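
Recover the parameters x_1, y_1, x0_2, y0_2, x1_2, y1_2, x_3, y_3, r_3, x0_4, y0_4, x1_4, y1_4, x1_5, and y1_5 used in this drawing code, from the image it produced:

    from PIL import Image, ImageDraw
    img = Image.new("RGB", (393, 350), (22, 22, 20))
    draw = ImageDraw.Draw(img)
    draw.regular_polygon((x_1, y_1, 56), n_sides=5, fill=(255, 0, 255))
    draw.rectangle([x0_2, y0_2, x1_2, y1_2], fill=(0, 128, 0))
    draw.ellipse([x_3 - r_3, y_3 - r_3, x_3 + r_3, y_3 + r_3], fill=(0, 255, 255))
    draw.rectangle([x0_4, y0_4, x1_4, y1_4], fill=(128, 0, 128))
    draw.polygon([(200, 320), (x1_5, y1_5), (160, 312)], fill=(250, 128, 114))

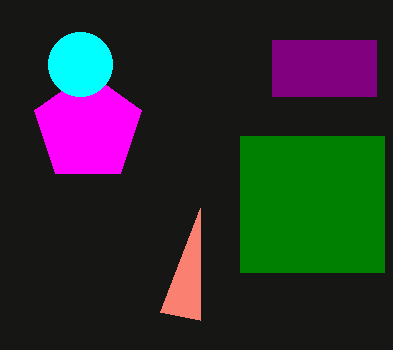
x_1 = 88
y_1 = 128
x0_2 = 240
y0_2 = 136
x1_2 = 384
y1_2 = 272
x_3 = 80
y_3 = 64
r_3 = 32
x0_4 = 272
y0_4 = 40
x1_4 = 376
y1_4 = 96
x1_5 = 200
y1_5 = 208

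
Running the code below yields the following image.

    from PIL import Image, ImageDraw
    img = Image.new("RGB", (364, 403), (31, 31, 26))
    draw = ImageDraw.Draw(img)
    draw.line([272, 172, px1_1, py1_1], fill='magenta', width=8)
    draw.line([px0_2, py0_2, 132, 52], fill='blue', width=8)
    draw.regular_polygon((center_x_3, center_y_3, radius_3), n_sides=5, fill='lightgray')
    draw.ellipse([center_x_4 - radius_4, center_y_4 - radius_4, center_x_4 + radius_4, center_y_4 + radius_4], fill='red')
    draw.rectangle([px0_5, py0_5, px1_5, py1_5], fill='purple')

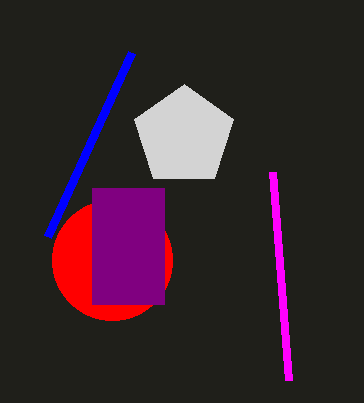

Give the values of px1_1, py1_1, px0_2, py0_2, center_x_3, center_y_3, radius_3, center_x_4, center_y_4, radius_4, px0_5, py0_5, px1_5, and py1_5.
px1_1 = 288, py1_1 = 380, px0_2 = 48, py0_2 = 236, center_x_3 = 184, center_y_3 = 136, radius_3 = 52, center_x_4 = 112, center_y_4 = 260, radius_4 = 60, px0_5 = 92, py0_5 = 188, px1_5 = 164, py1_5 = 304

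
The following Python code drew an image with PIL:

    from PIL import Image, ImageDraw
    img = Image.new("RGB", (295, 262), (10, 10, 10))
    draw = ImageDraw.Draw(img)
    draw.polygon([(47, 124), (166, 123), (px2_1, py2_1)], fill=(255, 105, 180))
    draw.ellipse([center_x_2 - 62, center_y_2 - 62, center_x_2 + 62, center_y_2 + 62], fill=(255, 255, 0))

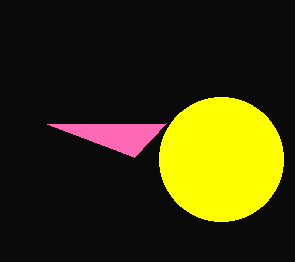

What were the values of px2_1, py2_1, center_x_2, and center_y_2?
px2_1 = 134; py2_1 = 157; center_x_2 = 221; center_y_2 = 159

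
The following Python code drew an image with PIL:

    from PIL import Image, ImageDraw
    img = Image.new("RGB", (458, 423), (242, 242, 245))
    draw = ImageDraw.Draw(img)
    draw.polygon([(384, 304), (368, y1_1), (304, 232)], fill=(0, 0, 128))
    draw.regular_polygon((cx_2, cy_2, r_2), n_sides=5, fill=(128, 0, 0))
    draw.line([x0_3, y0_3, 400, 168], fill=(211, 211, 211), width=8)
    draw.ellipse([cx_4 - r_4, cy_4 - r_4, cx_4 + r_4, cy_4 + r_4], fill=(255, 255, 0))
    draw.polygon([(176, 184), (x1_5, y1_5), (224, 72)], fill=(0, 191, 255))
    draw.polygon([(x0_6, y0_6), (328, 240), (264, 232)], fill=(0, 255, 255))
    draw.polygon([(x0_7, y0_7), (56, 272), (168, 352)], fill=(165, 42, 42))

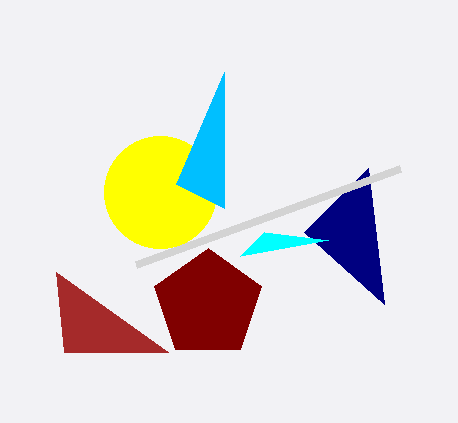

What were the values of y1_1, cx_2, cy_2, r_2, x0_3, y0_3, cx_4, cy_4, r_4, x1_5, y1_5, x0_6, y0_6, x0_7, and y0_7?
y1_1 = 168, cx_2 = 208, cy_2 = 304, r_2 = 56, x0_3 = 136, y0_3 = 264, cx_4 = 160, cy_4 = 192, r_4 = 56, x1_5 = 224, y1_5 = 208, x0_6 = 240, y0_6 = 256, x0_7 = 64, y0_7 = 352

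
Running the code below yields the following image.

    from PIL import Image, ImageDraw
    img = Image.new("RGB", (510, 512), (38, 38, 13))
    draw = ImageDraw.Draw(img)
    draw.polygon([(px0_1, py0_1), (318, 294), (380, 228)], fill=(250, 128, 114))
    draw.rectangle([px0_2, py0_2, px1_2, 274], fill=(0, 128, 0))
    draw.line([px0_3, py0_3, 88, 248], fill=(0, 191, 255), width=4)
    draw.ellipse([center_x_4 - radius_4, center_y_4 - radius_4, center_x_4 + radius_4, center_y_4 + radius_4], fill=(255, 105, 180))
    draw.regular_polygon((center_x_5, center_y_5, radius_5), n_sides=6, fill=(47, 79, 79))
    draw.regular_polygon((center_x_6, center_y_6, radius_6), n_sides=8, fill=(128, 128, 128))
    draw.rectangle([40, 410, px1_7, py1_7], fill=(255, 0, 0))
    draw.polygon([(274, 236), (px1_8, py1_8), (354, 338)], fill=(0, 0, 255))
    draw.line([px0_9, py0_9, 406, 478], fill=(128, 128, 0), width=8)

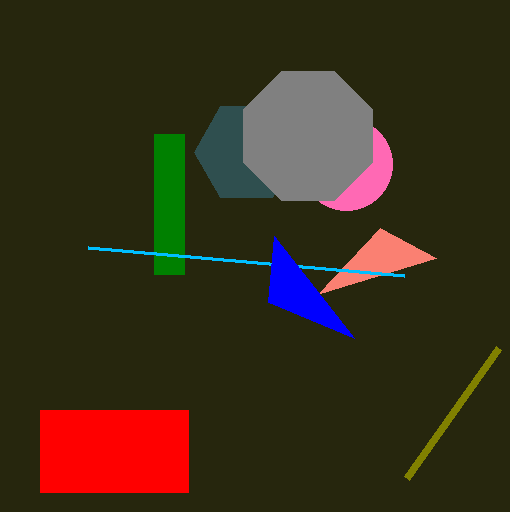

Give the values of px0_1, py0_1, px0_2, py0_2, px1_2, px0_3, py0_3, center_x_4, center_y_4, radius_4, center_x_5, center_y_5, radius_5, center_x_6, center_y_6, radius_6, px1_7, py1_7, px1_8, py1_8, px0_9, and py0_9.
px0_1 = 436, py0_1 = 258, px0_2 = 154, py0_2 = 134, px1_2 = 184, px0_3 = 404, py0_3 = 276, center_x_4 = 346, center_y_4 = 164, radius_4 = 46, center_x_5 = 246, center_y_5 = 152, radius_5 = 52, center_x_6 = 308, center_y_6 = 136, radius_6 = 70, px1_7 = 188, py1_7 = 492, px1_8 = 268, py1_8 = 302, px0_9 = 498, py0_9 = 348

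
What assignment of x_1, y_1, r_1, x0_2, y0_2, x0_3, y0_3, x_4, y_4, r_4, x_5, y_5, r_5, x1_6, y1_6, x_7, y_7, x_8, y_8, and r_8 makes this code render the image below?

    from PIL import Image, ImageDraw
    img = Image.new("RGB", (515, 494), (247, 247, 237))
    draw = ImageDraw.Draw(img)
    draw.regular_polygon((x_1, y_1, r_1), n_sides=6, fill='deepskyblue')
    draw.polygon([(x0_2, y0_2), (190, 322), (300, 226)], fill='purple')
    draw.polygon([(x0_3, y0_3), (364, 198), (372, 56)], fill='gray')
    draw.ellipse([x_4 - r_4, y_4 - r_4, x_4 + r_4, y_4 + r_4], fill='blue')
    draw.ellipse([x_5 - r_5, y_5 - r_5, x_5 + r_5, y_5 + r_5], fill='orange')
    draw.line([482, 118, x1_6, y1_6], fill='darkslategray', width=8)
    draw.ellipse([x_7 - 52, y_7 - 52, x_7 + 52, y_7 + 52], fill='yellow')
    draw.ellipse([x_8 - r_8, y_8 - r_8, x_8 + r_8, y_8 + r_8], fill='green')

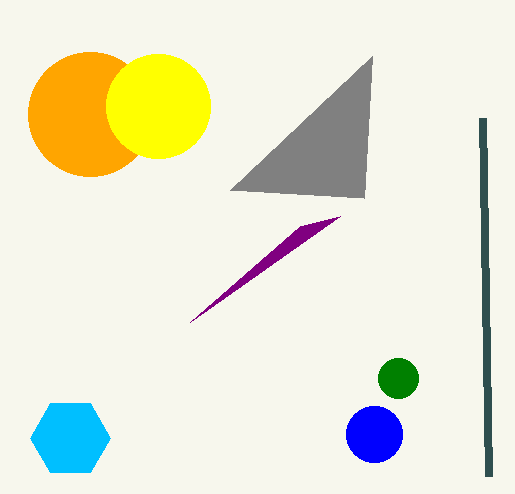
x_1 = 70, y_1 = 438, r_1 = 40, x0_2 = 340, y0_2 = 216, x0_3 = 230, y0_3 = 190, x_4 = 374, y_4 = 434, r_4 = 28, x_5 = 90, y_5 = 114, r_5 = 62, x1_6 = 488, y1_6 = 476, x_7 = 158, y_7 = 106, x_8 = 398, y_8 = 378, r_8 = 20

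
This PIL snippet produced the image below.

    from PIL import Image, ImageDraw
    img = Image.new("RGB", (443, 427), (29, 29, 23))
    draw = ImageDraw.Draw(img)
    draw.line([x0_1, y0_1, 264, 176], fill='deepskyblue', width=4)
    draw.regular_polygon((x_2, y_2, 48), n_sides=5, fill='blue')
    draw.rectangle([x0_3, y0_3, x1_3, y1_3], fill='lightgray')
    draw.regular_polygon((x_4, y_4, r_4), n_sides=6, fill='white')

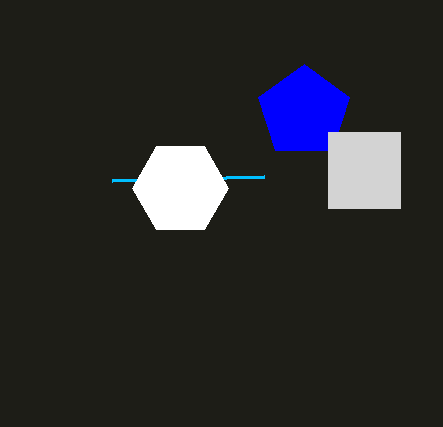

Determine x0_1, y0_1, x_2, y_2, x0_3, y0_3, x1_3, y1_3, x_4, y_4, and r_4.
x0_1 = 112
y0_1 = 180
x_2 = 304
y_2 = 112
x0_3 = 328
y0_3 = 132
x1_3 = 400
y1_3 = 208
x_4 = 180
y_4 = 188
r_4 = 48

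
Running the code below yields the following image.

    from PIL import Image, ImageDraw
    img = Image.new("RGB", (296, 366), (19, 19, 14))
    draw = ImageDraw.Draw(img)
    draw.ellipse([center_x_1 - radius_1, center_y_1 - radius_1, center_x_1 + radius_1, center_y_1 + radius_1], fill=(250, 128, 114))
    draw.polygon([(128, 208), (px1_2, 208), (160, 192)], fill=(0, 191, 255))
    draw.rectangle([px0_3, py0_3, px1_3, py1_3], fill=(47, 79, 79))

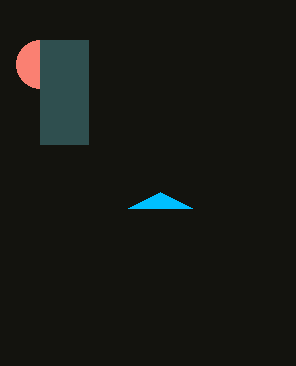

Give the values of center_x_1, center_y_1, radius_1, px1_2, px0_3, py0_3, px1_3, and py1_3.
center_x_1 = 40, center_y_1 = 64, radius_1 = 24, px1_2 = 192, px0_3 = 40, py0_3 = 40, px1_3 = 88, py1_3 = 144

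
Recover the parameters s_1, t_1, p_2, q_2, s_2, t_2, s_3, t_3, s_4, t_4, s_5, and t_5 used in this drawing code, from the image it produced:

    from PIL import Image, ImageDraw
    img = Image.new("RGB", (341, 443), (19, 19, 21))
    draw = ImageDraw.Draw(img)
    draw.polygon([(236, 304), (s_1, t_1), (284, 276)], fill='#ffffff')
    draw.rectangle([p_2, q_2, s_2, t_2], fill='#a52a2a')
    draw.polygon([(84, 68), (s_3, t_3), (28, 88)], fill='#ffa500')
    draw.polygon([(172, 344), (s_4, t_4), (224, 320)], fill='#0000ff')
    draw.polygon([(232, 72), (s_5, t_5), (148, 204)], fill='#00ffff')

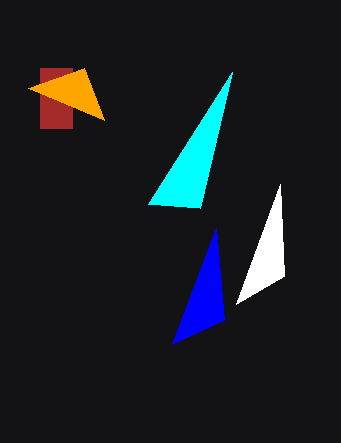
s_1 = 280
t_1 = 184
p_2 = 40
q_2 = 68
s_2 = 72
t_2 = 128
s_3 = 104
t_3 = 120
s_4 = 216
t_4 = 228
s_5 = 200
t_5 = 208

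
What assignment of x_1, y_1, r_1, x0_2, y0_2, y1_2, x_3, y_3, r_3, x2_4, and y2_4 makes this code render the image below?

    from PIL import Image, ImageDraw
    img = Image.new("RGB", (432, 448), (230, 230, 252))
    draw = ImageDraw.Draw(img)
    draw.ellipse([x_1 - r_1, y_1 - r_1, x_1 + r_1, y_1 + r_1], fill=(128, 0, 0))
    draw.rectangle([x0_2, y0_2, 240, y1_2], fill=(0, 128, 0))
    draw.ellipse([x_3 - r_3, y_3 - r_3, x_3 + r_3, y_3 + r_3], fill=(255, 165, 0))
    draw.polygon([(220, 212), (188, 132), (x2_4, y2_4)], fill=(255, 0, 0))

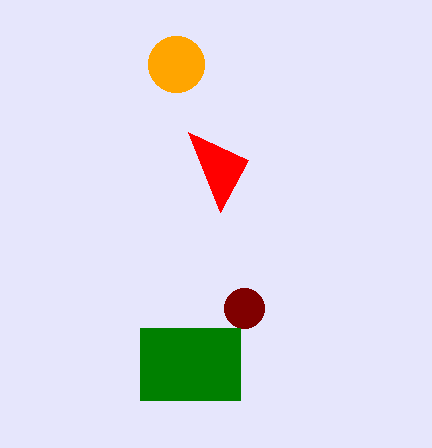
x_1 = 244
y_1 = 308
r_1 = 20
x0_2 = 140
y0_2 = 328
y1_2 = 400
x_3 = 176
y_3 = 64
r_3 = 28
x2_4 = 248
y2_4 = 160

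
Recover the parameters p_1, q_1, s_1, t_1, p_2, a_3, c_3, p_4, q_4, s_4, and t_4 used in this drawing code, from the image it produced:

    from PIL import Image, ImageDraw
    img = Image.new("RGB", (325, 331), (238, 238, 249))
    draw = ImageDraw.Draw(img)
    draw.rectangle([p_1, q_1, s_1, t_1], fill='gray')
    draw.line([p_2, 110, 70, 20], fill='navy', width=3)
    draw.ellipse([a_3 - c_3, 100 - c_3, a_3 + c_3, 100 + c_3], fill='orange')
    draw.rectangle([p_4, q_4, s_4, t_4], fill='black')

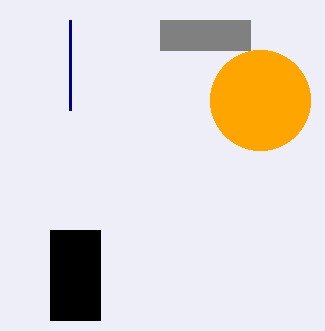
p_1 = 160
q_1 = 20
s_1 = 250
t_1 = 50
p_2 = 70
a_3 = 260
c_3 = 50
p_4 = 50
q_4 = 230
s_4 = 100
t_4 = 320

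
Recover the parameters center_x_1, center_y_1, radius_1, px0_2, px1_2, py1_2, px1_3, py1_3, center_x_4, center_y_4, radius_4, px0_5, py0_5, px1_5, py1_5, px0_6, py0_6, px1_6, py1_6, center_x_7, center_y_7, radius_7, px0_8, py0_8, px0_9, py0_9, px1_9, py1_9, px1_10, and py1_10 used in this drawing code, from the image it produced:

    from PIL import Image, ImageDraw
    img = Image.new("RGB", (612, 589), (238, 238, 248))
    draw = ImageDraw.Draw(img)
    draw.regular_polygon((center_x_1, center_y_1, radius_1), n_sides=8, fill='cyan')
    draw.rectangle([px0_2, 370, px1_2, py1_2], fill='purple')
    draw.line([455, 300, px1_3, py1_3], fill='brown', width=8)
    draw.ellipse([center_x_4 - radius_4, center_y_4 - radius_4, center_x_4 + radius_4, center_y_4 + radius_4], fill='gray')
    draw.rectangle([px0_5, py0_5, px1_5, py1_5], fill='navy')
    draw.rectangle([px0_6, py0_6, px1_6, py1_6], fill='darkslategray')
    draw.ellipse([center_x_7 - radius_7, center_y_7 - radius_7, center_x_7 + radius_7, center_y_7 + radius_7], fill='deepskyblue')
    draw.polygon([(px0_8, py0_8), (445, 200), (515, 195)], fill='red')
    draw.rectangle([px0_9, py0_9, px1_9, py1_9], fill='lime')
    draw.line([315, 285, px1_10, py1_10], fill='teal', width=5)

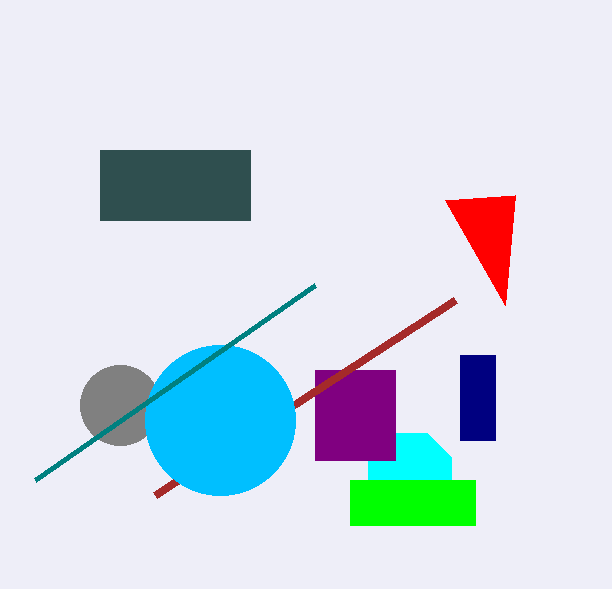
center_x_1 = 410; center_y_1 = 475; radius_1 = 45; px0_2 = 315; px1_2 = 395; py1_2 = 460; px1_3 = 155; py1_3 = 495; center_x_4 = 120; center_y_4 = 405; radius_4 = 40; px0_5 = 460; py0_5 = 355; px1_5 = 495; py1_5 = 440; px0_6 = 100; py0_6 = 150; px1_6 = 250; py1_6 = 220; center_x_7 = 220; center_y_7 = 420; radius_7 = 75; px0_8 = 505; py0_8 = 305; px0_9 = 350; py0_9 = 480; px1_9 = 475; py1_9 = 525; px1_10 = 35; py1_10 = 480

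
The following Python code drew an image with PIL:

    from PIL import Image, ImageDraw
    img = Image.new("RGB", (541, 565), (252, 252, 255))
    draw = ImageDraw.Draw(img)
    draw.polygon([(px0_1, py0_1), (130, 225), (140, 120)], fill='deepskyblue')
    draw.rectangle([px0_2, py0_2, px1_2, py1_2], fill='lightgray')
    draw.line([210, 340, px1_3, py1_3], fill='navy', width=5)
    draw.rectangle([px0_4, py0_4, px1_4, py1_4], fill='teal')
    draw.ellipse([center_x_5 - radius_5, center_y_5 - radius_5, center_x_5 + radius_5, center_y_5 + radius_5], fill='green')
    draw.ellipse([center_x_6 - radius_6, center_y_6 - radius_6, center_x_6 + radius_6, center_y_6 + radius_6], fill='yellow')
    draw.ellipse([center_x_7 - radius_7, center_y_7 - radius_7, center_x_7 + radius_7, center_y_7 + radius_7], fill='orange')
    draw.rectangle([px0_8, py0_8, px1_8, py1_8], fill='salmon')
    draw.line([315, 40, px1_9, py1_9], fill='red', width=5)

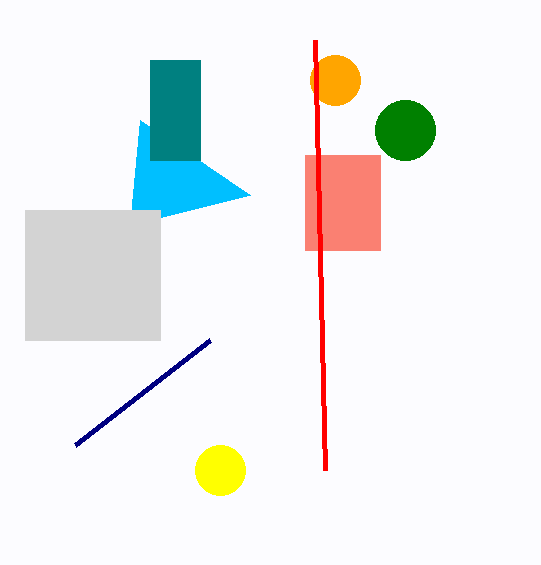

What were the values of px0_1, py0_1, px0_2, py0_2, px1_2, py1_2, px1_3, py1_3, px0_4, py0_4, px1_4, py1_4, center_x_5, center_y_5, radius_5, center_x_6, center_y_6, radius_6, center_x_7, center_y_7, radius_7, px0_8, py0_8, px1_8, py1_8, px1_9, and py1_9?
px0_1 = 250; py0_1 = 195; px0_2 = 25; py0_2 = 210; px1_2 = 160; py1_2 = 340; px1_3 = 75; py1_3 = 445; px0_4 = 150; py0_4 = 60; px1_4 = 200; py1_4 = 160; center_x_5 = 405; center_y_5 = 130; radius_5 = 30; center_x_6 = 220; center_y_6 = 470; radius_6 = 25; center_x_7 = 335; center_y_7 = 80; radius_7 = 25; px0_8 = 305; py0_8 = 155; px1_8 = 380; py1_8 = 250; px1_9 = 325; py1_9 = 470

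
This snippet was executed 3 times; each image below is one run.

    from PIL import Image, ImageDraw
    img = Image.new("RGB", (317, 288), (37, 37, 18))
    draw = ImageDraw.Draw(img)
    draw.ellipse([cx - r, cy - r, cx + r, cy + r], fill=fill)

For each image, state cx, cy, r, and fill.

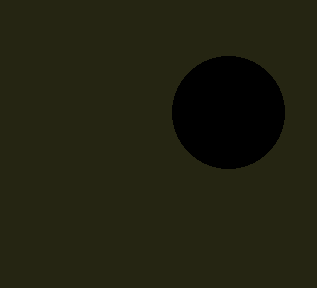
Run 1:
cx = 228, cy = 112, r = 56, fill = 'black'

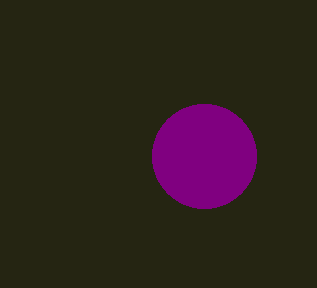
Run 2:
cx = 204
cy = 156
r = 52
fill = 'purple'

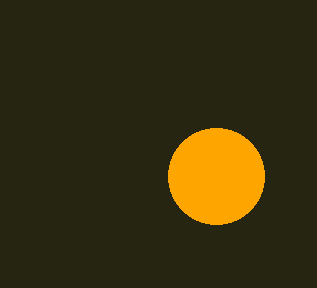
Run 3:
cx = 216
cy = 176
r = 48
fill = 'orange'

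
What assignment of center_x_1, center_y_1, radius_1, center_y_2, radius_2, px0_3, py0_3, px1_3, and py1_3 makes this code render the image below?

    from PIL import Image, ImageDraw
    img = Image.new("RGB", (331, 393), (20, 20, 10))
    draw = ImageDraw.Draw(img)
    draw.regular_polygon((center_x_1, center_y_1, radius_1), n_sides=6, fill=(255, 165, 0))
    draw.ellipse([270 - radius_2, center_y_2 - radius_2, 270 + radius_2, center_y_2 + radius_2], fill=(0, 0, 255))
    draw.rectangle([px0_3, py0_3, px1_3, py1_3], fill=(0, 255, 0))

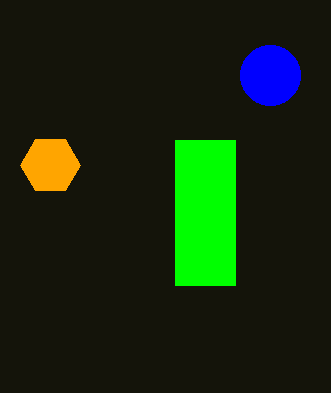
center_x_1 = 50
center_y_1 = 165
radius_1 = 30
center_y_2 = 75
radius_2 = 30
px0_3 = 175
py0_3 = 140
px1_3 = 235
py1_3 = 285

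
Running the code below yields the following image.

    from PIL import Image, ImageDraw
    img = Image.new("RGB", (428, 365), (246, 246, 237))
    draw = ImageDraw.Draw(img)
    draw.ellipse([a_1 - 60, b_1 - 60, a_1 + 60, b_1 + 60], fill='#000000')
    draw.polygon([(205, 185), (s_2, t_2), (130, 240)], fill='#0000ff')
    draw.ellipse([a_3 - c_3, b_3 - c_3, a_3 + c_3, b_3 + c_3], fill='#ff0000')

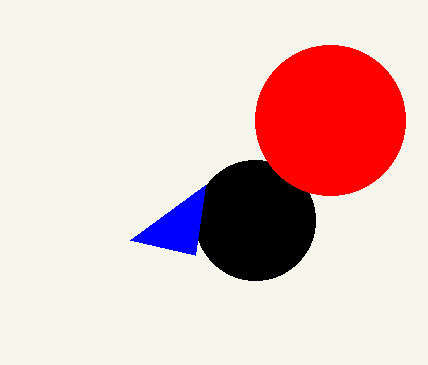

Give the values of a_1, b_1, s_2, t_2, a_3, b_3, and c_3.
a_1 = 255; b_1 = 220; s_2 = 195; t_2 = 255; a_3 = 330; b_3 = 120; c_3 = 75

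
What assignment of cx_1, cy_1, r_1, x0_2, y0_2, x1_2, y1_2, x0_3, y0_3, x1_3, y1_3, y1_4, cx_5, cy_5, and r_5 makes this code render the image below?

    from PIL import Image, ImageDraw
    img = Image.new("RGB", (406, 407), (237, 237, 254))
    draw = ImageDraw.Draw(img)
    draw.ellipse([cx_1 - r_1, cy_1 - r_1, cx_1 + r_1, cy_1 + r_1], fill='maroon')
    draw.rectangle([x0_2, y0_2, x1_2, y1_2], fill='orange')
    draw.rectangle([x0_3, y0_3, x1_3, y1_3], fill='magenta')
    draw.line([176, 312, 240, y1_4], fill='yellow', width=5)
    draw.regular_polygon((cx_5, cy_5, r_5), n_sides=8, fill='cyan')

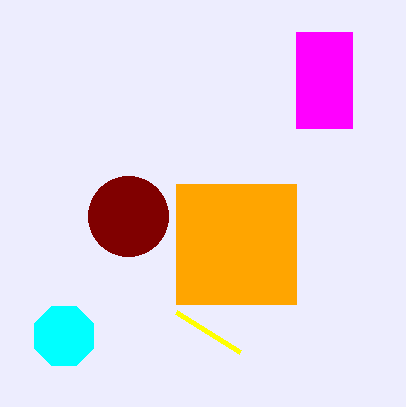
cx_1 = 128
cy_1 = 216
r_1 = 40
x0_2 = 176
y0_2 = 184
x1_2 = 296
y1_2 = 304
x0_3 = 296
y0_3 = 32
x1_3 = 352
y1_3 = 128
y1_4 = 352
cx_5 = 64
cy_5 = 336
r_5 = 32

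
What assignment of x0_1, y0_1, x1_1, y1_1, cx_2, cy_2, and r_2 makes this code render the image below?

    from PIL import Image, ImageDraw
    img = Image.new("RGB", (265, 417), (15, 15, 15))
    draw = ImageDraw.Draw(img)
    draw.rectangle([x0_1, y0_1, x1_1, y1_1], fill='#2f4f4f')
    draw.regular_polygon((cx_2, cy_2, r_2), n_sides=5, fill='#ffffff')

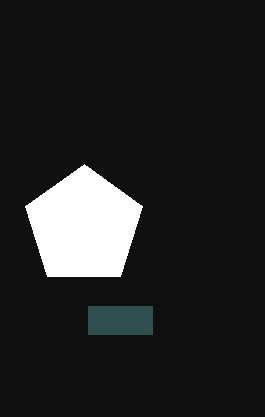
x0_1 = 88
y0_1 = 306
x1_1 = 152
y1_1 = 334
cx_2 = 84
cy_2 = 226
r_2 = 62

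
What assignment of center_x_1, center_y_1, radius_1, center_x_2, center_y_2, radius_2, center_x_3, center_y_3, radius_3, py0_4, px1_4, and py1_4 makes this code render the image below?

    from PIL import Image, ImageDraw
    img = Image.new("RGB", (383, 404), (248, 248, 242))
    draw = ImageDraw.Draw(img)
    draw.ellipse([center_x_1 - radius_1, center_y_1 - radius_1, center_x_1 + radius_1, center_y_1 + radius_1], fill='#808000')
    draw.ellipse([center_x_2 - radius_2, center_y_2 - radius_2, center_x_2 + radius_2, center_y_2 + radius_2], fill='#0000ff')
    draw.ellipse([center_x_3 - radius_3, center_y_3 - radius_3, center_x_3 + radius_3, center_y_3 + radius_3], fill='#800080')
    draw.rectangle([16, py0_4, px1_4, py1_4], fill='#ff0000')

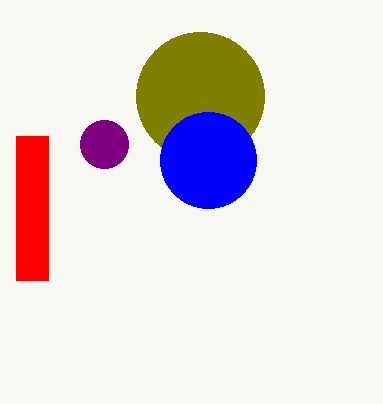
center_x_1 = 200
center_y_1 = 96
radius_1 = 64
center_x_2 = 208
center_y_2 = 160
radius_2 = 48
center_x_3 = 104
center_y_3 = 144
radius_3 = 24
py0_4 = 136
px1_4 = 48
py1_4 = 280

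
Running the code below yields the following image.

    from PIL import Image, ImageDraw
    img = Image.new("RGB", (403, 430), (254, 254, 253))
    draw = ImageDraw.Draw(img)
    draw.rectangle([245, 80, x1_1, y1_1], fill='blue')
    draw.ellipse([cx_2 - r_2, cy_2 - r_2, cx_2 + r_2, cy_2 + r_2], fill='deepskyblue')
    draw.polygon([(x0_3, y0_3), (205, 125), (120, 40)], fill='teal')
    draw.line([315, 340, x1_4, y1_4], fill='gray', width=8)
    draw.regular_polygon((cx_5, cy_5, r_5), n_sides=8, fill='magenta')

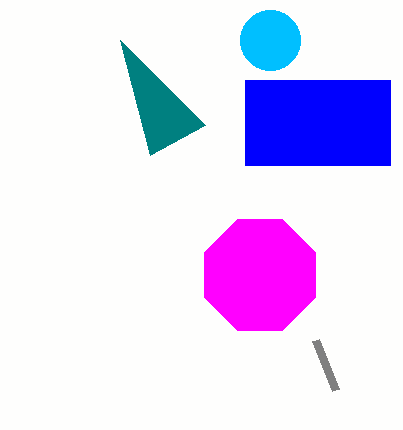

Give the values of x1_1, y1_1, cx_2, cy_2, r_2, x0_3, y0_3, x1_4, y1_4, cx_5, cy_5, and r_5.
x1_1 = 390; y1_1 = 165; cx_2 = 270; cy_2 = 40; r_2 = 30; x0_3 = 150; y0_3 = 155; x1_4 = 335; y1_4 = 390; cx_5 = 260; cy_5 = 275; r_5 = 60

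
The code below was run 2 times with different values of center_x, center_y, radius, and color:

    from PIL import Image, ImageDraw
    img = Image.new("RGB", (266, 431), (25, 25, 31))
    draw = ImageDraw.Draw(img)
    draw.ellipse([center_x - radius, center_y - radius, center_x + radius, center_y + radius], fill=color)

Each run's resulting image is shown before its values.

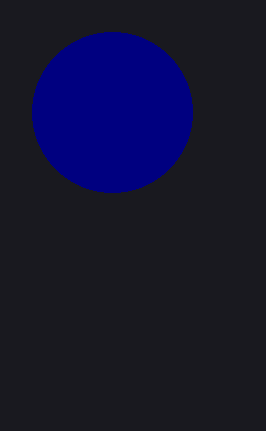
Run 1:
center_x = 112
center_y = 112
radius = 80
color = 'navy'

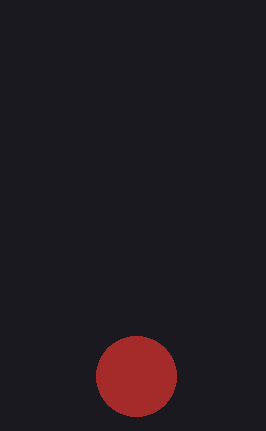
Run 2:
center_x = 136, center_y = 376, radius = 40, color = 'brown'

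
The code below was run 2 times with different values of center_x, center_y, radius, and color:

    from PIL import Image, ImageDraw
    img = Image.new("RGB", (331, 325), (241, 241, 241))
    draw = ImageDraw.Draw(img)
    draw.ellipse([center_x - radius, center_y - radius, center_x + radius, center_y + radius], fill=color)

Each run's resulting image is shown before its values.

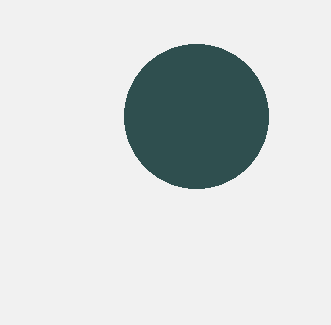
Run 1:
center_x = 196; center_y = 116; radius = 72; color = 'darkslategray'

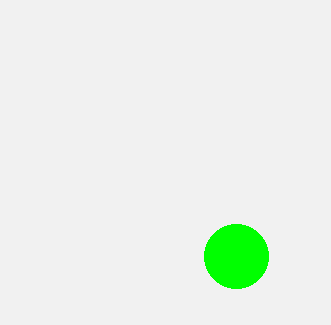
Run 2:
center_x = 236
center_y = 256
radius = 32
color = 'lime'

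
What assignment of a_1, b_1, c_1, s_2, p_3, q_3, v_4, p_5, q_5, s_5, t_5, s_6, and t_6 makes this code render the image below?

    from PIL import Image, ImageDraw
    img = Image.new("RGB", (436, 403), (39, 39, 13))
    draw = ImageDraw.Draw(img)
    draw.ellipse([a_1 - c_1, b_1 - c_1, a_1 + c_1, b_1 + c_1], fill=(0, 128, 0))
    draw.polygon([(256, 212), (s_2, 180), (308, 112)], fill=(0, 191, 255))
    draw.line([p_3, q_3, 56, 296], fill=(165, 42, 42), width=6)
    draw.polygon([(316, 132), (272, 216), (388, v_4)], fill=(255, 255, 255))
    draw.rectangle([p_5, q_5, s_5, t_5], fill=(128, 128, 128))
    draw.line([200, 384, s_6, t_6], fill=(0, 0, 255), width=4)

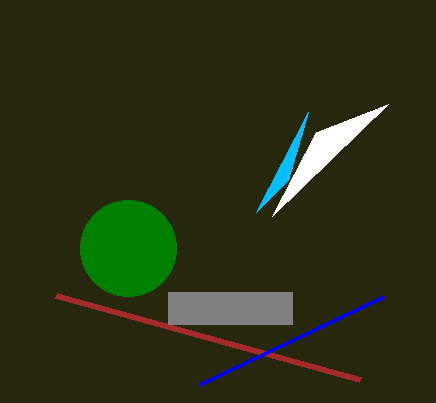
a_1 = 128, b_1 = 248, c_1 = 48, s_2 = 288, p_3 = 360, q_3 = 380, v_4 = 104, p_5 = 168, q_5 = 292, s_5 = 292, t_5 = 324, s_6 = 384, t_6 = 296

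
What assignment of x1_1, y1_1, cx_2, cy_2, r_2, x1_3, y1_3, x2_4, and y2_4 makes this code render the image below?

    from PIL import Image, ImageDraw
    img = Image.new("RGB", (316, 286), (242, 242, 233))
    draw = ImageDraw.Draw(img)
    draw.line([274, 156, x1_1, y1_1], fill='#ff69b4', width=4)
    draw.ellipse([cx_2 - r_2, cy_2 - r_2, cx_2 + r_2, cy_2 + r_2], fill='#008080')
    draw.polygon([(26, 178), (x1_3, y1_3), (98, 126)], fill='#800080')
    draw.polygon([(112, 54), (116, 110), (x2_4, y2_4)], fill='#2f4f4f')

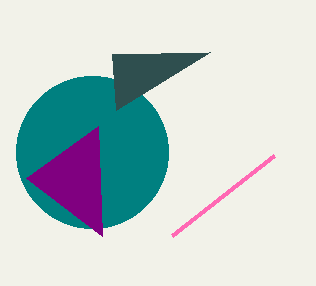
x1_1 = 172
y1_1 = 236
cx_2 = 92
cy_2 = 152
r_2 = 76
x1_3 = 102
y1_3 = 236
x2_4 = 210
y2_4 = 52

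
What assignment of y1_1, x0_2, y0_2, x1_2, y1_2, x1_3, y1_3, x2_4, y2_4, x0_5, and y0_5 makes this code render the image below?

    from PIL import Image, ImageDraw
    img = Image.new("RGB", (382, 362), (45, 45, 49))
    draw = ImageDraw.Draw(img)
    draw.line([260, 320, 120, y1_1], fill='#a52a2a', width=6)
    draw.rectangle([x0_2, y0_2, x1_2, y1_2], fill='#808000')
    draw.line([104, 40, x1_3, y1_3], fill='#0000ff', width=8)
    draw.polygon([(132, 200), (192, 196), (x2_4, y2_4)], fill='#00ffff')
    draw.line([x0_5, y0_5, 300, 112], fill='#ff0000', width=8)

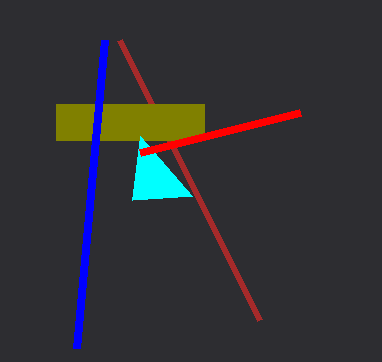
y1_1 = 40; x0_2 = 56; y0_2 = 104; x1_2 = 204; y1_2 = 140; x1_3 = 76; y1_3 = 348; x2_4 = 140; y2_4 = 136; x0_5 = 140; y0_5 = 152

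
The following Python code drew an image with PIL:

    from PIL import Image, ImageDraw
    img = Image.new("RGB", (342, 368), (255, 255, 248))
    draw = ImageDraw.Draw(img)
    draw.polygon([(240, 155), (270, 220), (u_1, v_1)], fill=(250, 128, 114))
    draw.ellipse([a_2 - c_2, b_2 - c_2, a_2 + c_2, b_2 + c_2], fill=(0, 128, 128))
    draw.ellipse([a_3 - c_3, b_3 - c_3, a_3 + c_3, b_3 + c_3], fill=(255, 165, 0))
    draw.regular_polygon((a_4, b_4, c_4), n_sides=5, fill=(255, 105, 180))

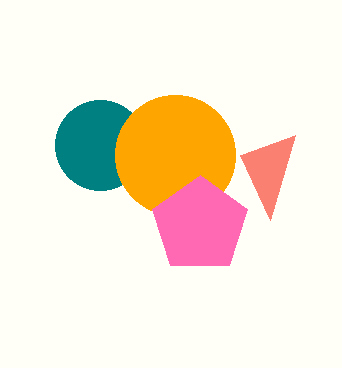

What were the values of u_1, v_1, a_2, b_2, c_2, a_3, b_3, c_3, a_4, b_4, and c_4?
u_1 = 295; v_1 = 135; a_2 = 100; b_2 = 145; c_2 = 45; a_3 = 175; b_3 = 155; c_3 = 60; a_4 = 200; b_4 = 225; c_4 = 50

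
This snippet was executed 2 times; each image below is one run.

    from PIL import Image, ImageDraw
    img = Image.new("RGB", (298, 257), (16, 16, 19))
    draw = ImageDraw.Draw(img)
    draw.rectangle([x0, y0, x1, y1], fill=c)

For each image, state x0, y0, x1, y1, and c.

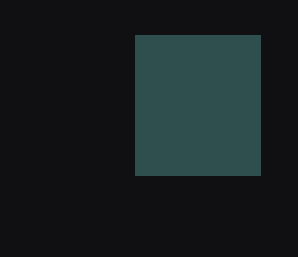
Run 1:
x0 = 135, y0 = 35, x1 = 260, y1 = 175, c = 'darkslategray'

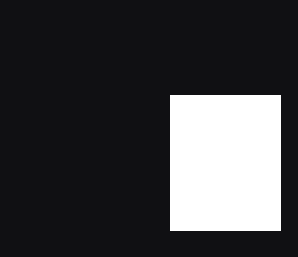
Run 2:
x0 = 170, y0 = 95, x1 = 280, y1 = 230, c = 'white'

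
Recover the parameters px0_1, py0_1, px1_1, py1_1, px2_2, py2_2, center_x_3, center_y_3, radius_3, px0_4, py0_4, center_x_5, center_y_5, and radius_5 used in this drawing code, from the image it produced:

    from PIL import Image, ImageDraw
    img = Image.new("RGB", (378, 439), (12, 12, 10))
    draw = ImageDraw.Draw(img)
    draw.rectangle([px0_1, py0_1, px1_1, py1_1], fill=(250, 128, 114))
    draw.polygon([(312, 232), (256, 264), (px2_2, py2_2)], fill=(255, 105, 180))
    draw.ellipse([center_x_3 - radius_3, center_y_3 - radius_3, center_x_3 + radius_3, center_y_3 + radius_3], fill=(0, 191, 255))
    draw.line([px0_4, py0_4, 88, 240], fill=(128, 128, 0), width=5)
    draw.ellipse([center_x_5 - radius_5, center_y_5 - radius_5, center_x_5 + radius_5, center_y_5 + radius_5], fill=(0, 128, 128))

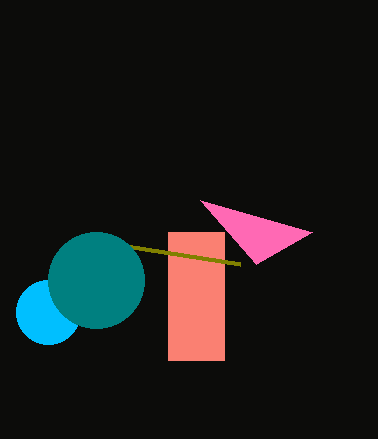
px0_1 = 168, py0_1 = 232, px1_1 = 224, py1_1 = 360, px2_2 = 200, py2_2 = 200, center_x_3 = 48, center_y_3 = 312, radius_3 = 32, px0_4 = 240, py0_4 = 264, center_x_5 = 96, center_y_5 = 280, radius_5 = 48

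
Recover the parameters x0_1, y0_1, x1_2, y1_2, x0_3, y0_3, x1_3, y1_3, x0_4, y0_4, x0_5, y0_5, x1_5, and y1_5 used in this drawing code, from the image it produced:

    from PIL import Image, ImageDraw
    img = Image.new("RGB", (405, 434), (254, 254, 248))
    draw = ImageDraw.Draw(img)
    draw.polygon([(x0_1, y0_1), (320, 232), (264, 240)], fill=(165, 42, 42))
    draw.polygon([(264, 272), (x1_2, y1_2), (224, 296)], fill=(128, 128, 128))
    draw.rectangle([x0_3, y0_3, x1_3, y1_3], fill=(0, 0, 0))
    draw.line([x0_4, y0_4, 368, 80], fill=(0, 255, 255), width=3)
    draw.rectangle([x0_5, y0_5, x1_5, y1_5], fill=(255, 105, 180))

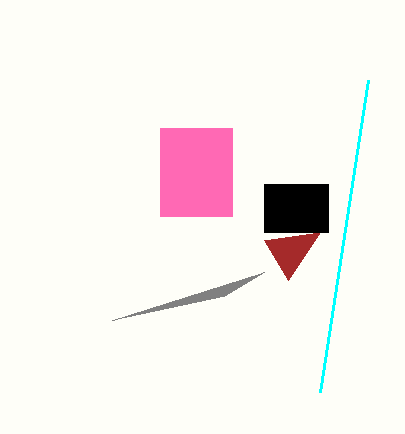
x0_1 = 288, y0_1 = 280, x1_2 = 112, y1_2 = 320, x0_3 = 264, y0_3 = 184, x1_3 = 328, y1_3 = 232, x0_4 = 320, y0_4 = 392, x0_5 = 160, y0_5 = 128, x1_5 = 232, y1_5 = 216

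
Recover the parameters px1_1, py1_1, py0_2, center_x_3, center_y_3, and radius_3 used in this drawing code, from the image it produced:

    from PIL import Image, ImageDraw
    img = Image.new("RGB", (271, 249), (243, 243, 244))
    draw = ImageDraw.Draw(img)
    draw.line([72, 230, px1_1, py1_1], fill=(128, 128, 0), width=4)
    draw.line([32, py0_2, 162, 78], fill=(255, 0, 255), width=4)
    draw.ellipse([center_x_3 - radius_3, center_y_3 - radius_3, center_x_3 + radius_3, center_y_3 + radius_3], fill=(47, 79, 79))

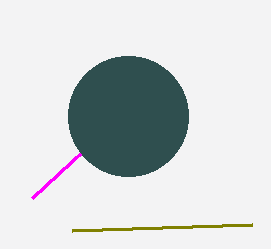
px1_1 = 252; py1_1 = 224; py0_2 = 198; center_x_3 = 128; center_y_3 = 116; radius_3 = 60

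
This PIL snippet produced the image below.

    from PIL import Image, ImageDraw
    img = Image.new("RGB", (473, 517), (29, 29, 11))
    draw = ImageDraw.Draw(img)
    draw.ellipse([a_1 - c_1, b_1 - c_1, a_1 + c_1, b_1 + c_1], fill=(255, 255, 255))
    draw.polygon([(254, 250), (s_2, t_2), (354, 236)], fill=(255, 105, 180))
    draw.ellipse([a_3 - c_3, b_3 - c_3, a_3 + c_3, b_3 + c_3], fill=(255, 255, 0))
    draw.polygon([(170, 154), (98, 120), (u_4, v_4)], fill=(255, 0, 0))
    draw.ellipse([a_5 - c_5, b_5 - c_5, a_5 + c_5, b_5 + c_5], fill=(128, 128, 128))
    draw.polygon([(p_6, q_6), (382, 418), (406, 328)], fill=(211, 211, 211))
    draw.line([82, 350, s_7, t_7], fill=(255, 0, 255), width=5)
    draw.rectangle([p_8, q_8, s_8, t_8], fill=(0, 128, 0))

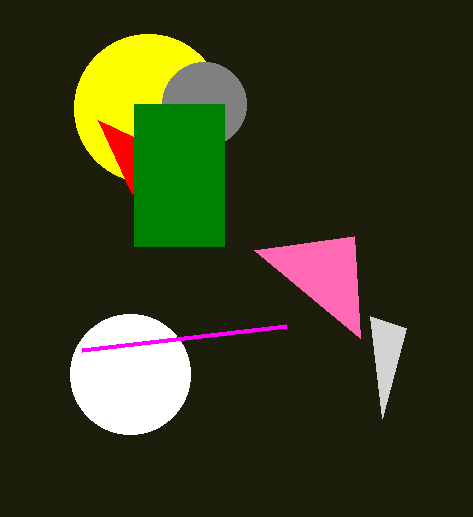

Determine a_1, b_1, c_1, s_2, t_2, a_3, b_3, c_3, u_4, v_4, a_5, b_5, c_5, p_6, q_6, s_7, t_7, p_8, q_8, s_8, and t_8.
a_1 = 130; b_1 = 374; c_1 = 60; s_2 = 360; t_2 = 338; a_3 = 148; b_3 = 108; c_3 = 74; u_4 = 132; v_4 = 194; a_5 = 204; b_5 = 104; c_5 = 42; p_6 = 370; q_6 = 316; s_7 = 286; t_7 = 326; p_8 = 134; q_8 = 104; s_8 = 224; t_8 = 246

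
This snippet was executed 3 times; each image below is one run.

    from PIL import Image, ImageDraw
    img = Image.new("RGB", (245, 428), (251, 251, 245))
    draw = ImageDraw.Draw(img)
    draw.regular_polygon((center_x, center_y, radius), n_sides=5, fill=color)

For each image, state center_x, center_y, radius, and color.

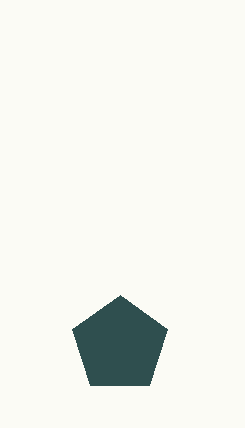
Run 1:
center_x = 120
center_y = 345
radius = 50
color = 'darkslategray'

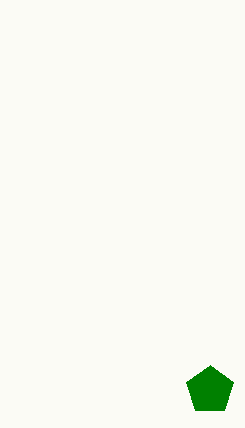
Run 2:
center_x = 210, center_y = 390, radius = 25, color = 'green'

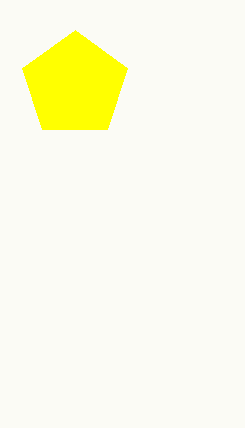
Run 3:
center_x = 75
center_y = 85
radius = 55
color = 'yellow'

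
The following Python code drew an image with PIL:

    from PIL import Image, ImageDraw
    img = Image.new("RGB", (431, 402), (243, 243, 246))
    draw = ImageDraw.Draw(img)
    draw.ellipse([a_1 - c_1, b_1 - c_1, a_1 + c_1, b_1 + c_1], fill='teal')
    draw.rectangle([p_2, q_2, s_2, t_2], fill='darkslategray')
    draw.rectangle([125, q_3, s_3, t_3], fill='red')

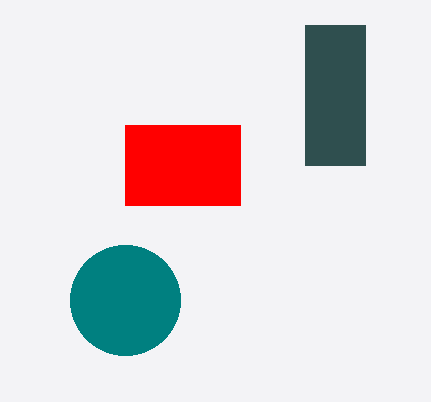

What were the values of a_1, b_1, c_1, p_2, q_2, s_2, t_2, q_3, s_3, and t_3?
a_1 = 125; b_1 = 300; c_1 = 55; p_2 = 305; q_2 = 25; s_2 = 365; t_2 = 165; q_3 = 125; s_3 = 240; t_3 = 205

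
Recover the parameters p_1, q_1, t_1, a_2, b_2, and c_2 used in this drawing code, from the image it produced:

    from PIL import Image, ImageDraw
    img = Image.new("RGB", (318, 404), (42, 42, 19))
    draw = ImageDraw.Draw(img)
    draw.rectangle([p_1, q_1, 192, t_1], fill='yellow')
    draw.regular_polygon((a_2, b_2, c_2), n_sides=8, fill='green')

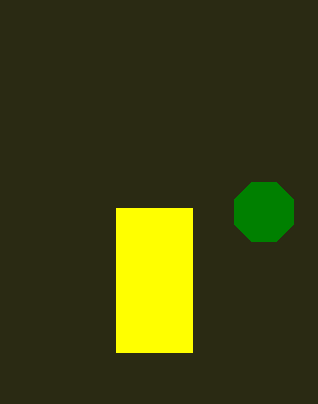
p_1 = 116; q_1 = 208; t_1 = 352; a_2 = 264; b_2 = 212; c_2 = 32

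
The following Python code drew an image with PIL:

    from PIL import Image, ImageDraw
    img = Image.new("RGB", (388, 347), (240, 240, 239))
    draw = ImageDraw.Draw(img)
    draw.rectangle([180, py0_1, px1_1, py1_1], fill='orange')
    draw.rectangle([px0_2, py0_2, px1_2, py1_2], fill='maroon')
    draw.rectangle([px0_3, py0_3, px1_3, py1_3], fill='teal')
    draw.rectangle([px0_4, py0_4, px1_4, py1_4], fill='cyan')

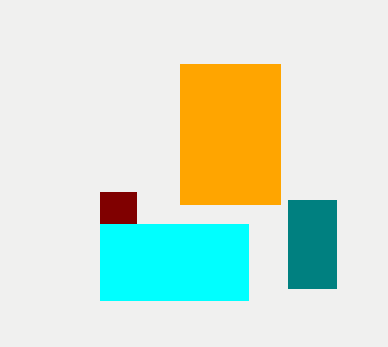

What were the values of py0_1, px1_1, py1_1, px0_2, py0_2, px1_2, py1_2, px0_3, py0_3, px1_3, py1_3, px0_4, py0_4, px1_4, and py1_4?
py0_1 = 64
px1_1 = 280
py1_1 = 204
px0_2 = 100
py0_2 = 192
px1_2 = 136
py1_2 = 224
px0_3 = 288
py0_3 = 200
px1_3 = 336
py1_3 = 288
px0_4 = 100
py0_4 = 224
px1_4 = 248
py1_4 = 300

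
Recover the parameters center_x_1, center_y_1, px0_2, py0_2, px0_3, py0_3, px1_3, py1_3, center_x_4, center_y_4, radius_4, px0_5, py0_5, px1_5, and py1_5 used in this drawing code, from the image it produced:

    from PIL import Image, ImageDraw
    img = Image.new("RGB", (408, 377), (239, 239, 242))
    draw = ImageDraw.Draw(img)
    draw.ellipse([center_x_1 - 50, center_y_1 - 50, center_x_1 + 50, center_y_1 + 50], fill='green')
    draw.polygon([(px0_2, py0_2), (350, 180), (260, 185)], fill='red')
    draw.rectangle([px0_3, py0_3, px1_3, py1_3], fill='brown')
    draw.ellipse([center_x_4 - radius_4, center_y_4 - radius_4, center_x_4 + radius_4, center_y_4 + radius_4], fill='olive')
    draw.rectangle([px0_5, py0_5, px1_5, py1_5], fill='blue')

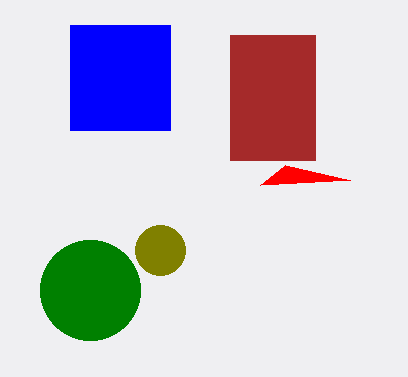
center_x_1 = 90, center_y_1 = 290, px0_2 = 285, py0_2 = 165, px0_3 = 230, py0_3 = 35, px1_3 = 315, py1_3 = 160, center_x_4 = 160, center_y_4 = 250, radius_4 = 25, px0_5 = 70, py0_5 = 25, px1_5 = 170, py1_5 = 130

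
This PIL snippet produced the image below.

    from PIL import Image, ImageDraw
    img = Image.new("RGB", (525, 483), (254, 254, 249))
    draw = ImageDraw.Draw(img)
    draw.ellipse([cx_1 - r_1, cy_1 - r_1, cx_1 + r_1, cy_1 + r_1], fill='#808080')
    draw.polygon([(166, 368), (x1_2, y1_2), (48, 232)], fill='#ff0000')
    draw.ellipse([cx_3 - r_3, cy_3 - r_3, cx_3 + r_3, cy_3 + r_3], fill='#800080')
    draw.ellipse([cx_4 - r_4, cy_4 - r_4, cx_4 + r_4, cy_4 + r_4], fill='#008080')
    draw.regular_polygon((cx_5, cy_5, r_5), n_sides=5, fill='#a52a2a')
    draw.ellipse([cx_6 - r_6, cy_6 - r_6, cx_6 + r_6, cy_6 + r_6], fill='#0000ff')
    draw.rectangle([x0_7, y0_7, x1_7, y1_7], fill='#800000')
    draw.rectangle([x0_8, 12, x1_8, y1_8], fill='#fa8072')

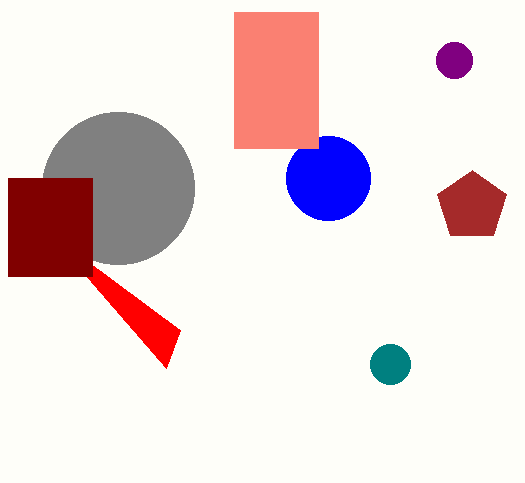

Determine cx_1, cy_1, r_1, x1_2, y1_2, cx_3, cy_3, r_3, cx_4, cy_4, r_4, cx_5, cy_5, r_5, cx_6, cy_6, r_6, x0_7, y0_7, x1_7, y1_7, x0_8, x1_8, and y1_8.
cx_1 = 118, cy_1 = 188, r_1 = 76, x1_2 = 180, y1_2 = 330, cx_3 = 454, cy_3 = 60, r_3 = 18, cx_4 = 390, cy_4 = 364, r_4 = 20, cx_5 = 472, cy_5 = 206, r_5 = 36, cx_6 = 328, cy_6 = 178, r_6 = 42, x0_7 = 8, y0_7 = 178, x1_7 = 92, y1_7 = 276, x0_8 = 234, x1_8 = 318, y1_8 = 148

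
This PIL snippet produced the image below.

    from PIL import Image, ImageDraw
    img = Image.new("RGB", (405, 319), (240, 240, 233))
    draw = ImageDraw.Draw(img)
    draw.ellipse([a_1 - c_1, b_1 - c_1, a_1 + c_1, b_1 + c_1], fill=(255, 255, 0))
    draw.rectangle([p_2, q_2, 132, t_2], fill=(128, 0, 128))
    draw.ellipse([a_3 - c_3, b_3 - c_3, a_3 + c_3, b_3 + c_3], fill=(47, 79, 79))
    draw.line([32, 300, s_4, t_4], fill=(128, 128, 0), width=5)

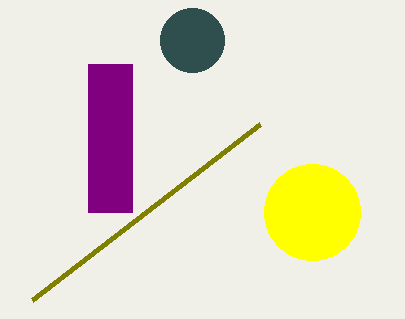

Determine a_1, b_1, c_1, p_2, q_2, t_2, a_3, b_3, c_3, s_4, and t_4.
a_1 = 312
b_1 = 212
c_1 = 48
p_2 = 88
q_2 = 64
t_2 = 212
a_3 = 192
b_3 = 40
c_3 = 32
s_4 = 260
t_4 = 124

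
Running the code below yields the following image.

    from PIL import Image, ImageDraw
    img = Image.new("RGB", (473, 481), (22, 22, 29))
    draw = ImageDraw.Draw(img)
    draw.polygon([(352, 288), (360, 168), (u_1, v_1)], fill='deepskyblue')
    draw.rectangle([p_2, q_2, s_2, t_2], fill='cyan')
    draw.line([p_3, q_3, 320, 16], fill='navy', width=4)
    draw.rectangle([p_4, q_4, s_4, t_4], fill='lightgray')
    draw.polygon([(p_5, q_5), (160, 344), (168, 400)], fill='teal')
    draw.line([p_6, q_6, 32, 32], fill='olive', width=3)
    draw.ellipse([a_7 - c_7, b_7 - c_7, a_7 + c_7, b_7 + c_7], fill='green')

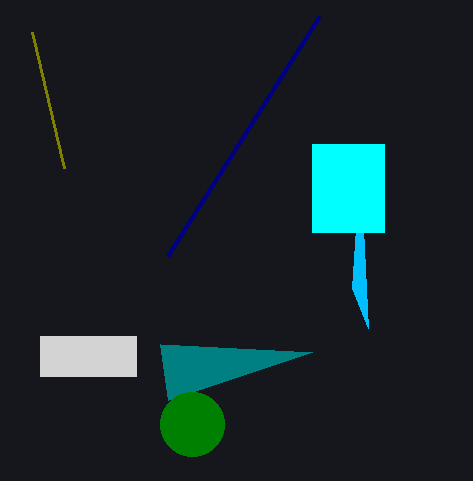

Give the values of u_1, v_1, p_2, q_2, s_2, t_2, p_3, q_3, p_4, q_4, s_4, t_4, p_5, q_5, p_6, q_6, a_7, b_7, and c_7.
u_1 = 368
v_1 = 328
p_2 = 312
q_2 = 144
s_2 = 384
t_2 = 232
p_3 = 168
q_3 = 256
p_4 = 40
q_4 = 336
s_4 = 136
t_4 = 376
p_5 = 312
q_5 = 352
p_6 = 64
q_6 = 168
a_7 = 192
b_7 = 424
c_7 = 32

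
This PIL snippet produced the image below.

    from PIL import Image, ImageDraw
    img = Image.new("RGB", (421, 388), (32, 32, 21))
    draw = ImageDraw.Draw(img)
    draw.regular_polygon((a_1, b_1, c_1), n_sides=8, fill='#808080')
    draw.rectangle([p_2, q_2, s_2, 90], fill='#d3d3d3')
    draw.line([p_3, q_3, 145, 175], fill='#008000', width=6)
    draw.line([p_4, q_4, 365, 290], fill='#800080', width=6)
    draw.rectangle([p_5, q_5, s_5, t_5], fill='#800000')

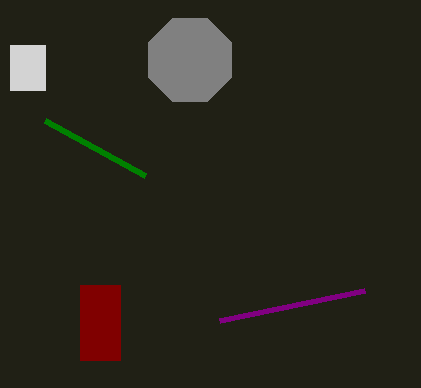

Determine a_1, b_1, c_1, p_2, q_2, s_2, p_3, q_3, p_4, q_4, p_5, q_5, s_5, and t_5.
a_1 = 190, b_1 = 60, c_1 = 45, p_2 = 10, q_2 = 45, s_2 = 45, p_3 = 45, q_3 = 120, p_4 = 220, q_4 = 320, p_5 = 80, q_5 = 285, s_5 = 120, t_5 = 360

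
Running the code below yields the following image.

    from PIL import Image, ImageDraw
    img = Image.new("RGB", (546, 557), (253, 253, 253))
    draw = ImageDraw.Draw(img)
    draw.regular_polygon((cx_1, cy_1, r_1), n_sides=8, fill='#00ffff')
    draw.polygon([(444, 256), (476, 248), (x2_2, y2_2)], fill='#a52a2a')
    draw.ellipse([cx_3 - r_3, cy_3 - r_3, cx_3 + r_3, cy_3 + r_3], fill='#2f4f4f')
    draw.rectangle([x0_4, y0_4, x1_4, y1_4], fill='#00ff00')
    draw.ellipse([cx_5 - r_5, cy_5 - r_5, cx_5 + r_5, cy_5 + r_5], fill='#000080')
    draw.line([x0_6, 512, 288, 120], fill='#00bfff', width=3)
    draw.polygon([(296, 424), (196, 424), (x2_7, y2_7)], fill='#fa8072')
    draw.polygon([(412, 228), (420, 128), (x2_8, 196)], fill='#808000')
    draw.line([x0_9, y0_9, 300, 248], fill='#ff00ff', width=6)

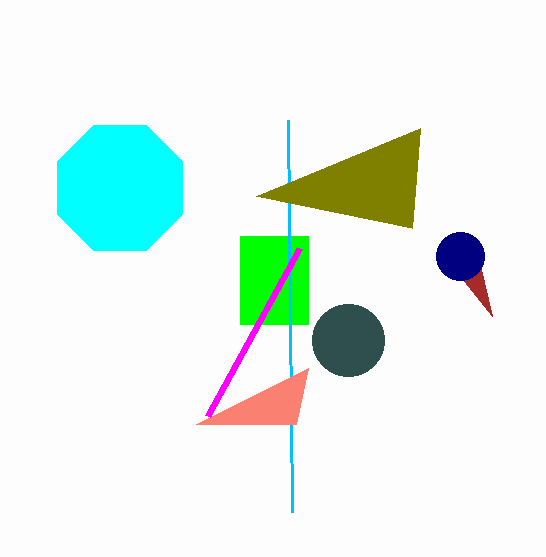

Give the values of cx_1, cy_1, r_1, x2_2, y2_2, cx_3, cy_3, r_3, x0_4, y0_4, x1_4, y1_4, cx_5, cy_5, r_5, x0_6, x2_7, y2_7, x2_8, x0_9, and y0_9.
cx_1 = 120
cy_1 = 188
r_1 = 68
x2_2 = 492
y2_2 = 316
cx_3 = 348
cy_3 = 340
r_3 = 36
x0_4 = 240
y0_4 = 236
x1_4 = 308
y1_4 = 324
cx_5 = 460
cy_5 = 256
r_5 = 24
x0_6 = 292
x2_7 = 308
y2_7 = 368
x2_8 = 256
x0_9 = 208
y0_9 = 416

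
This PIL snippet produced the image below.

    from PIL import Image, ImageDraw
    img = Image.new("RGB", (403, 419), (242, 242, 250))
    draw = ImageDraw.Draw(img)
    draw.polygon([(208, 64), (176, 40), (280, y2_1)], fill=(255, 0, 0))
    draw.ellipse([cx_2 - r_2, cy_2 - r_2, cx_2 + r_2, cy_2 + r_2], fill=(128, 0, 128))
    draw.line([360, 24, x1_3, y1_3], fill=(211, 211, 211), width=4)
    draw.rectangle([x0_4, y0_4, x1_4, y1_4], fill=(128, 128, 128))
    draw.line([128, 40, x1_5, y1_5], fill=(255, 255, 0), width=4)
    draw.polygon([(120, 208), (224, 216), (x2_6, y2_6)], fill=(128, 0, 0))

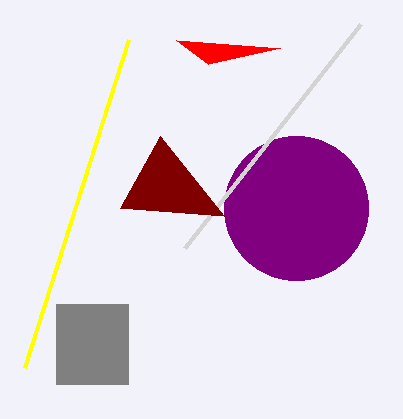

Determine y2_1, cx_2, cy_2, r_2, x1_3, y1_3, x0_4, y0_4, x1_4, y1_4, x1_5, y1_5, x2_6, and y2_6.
y2_1 = 48; cx_2 = 296; cy_2 = 208; r_2 = 72; x1_3 = 184; y1_3 = 248; x0_4 = 56; y0_4 = 304; x1_4 = 128; y1_4 = 384; x1_5 = 24; y1_5 = 368; x2_6 = 160; y2_6 = 136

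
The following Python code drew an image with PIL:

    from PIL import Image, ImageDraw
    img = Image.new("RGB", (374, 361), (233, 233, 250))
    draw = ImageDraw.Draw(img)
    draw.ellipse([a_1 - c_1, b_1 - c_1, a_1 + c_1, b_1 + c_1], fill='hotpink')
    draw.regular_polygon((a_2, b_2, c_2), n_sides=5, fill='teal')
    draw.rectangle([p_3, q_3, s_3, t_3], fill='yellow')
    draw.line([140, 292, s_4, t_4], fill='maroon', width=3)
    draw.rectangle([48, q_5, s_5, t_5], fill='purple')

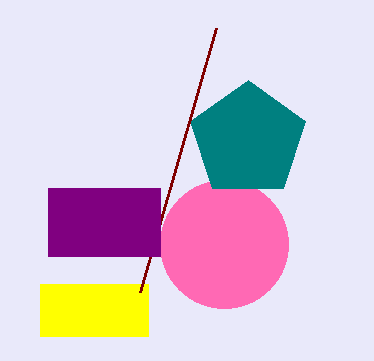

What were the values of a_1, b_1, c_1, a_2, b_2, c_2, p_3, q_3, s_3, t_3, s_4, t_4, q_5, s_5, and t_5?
a_1 = 224
b_1 = 244
c_1 = 64
a_2 = 248
b_2 = 140
c_2 = 60
p_3 = 40
q_3 = 284
s_3 = 148
t_3 = 336
s_4 = 216
t_4 = 28
q_5 = 188
s_5 = 160
t_5 = 256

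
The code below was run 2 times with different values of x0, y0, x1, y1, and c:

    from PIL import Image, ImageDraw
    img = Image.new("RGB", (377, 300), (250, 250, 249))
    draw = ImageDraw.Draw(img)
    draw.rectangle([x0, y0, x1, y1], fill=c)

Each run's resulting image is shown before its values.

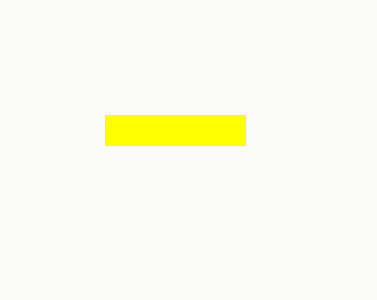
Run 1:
x0 = 105; y0 = 115; x1 = 245; y1 = 145; c = 'yellow'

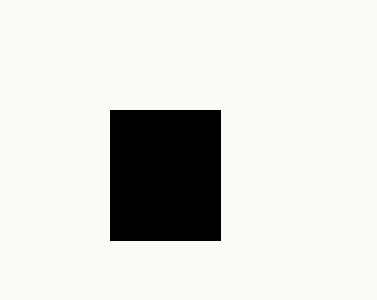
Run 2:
x0 = 110
y0 = 110
x1 = 220
y1 = 240
c = 'black'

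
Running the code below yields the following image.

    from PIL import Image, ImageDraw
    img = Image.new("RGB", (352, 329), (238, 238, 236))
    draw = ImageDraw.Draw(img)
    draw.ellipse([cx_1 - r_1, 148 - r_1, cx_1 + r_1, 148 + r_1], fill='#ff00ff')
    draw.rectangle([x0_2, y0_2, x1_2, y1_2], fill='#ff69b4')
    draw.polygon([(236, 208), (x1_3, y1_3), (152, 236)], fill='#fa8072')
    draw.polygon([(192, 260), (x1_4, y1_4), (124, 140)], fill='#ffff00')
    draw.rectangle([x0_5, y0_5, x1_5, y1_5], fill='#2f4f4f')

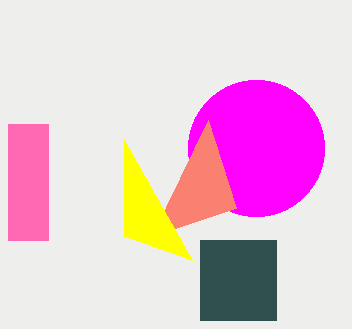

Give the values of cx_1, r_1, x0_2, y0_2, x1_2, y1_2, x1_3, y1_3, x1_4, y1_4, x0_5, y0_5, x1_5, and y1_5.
cx_1 = 256, r_1 = 68, x0_2 = 8, y0_2 = 124, x1_2 = 48, y1_2 = 240, x1_3 = 208, y1_3 = 120, x1_4 = 124, y1_4 = 236, x0_5 = 200, y0_5 = 240, x1_5 = 276, y1_5 = 320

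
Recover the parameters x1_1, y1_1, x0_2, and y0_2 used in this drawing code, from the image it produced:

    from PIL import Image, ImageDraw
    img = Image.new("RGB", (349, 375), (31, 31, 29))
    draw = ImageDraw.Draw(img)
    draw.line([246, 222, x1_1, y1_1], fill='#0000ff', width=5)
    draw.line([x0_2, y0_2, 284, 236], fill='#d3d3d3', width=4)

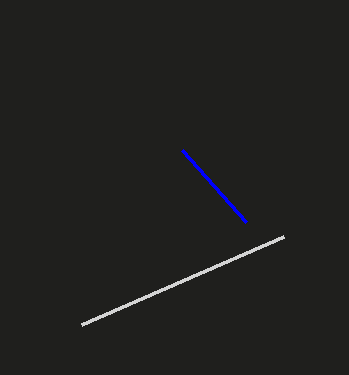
x1_1 = 182, y1_1 = 150, x0_2 = 82, y0_2 = 324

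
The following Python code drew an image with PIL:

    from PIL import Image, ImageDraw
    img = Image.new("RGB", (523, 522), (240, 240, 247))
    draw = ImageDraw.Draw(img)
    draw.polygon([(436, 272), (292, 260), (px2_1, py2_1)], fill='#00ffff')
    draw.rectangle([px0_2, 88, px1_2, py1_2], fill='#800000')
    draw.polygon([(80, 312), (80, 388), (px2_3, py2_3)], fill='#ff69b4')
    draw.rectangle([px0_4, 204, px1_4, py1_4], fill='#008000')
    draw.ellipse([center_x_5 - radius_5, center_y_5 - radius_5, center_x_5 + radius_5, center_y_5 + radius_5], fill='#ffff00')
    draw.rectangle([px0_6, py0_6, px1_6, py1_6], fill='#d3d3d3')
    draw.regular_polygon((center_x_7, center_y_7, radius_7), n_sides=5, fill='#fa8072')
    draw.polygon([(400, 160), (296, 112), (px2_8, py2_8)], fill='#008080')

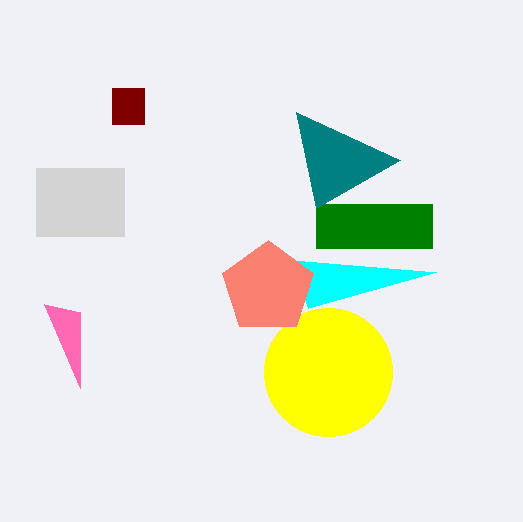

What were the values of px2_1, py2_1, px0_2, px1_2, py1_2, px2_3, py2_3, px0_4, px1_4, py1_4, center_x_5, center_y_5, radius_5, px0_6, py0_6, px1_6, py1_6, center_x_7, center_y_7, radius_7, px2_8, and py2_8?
px2_1 = 308; py2_1 = 308; px0_2 = 112; px1_2 = 144; py1_2 = 124; px2_3 = 44; py2_3 = 304; px0_4 = 316; px1_4 = 432; py1_4 = 248; center_x_5 = 328; center_y_5 = 372; radius_5 = 64; px0_6 = 36; py0_6 = 168; px1_6 = 124; py1_6 = 236; center_x_7 = 268; center_y_7 = 288; radius_7 = 48; px2_8 = 316; py2_8 = 208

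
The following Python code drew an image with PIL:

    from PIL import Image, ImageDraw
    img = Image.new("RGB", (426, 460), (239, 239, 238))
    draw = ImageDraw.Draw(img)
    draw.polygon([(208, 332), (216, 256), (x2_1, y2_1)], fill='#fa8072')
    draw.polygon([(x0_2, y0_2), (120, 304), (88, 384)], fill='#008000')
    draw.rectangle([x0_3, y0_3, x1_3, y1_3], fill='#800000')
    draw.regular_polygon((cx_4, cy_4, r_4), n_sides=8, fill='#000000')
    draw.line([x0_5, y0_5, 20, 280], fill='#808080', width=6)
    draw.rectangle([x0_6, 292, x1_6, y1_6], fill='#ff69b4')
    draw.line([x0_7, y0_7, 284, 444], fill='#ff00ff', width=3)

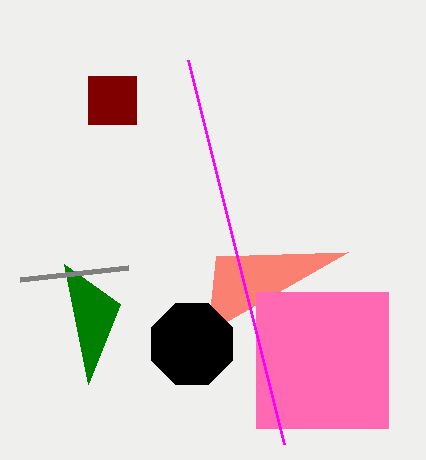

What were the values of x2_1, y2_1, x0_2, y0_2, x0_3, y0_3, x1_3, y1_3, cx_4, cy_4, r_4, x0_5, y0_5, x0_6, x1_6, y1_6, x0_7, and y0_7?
x2_1 = 348
y2_1 = 252
x0_2 = 64
y0_2 = 264
x0_3 = 88
y0_3 = 76
x1_3 = 136
y1_3 = 124
cx_4 = 192
cy_4 = 344
r_4 = 44
x0_5 = 128
y0_5 = 268
x0_6 = 256
x1_6 = 388
y1_6 = 428
x0_7 = 188
y0_7 = 60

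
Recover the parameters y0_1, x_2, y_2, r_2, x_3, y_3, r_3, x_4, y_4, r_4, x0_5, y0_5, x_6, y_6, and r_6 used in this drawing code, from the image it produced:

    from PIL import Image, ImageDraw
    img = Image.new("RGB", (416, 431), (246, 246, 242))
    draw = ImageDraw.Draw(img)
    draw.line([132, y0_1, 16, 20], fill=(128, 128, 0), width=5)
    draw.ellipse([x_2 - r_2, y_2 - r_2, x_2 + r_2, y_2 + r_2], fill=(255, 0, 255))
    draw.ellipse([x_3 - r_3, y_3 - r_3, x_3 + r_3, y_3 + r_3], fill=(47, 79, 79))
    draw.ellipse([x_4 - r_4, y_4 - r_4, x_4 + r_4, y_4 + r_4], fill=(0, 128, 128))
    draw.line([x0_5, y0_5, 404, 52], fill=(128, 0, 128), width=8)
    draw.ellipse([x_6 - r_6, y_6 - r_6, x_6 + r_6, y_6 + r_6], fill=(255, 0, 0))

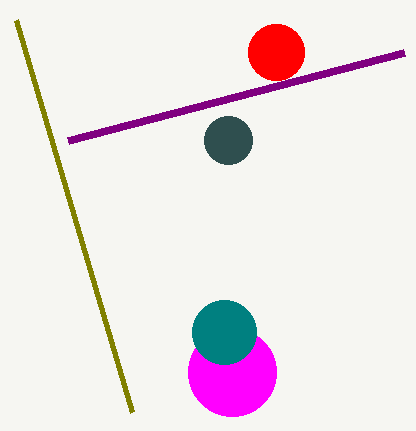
y0_1 = 412, x_2 = 232, y_2 = 372, r_2 = 44, x_3 = 228, y_3 = 140, r_3 = 24, x_4 = 224, y_4 = 332, r_4 = 32, x0_5 = 68, y0_5 = 140, x_6 = 276, y_6 = 52, r_6 = 28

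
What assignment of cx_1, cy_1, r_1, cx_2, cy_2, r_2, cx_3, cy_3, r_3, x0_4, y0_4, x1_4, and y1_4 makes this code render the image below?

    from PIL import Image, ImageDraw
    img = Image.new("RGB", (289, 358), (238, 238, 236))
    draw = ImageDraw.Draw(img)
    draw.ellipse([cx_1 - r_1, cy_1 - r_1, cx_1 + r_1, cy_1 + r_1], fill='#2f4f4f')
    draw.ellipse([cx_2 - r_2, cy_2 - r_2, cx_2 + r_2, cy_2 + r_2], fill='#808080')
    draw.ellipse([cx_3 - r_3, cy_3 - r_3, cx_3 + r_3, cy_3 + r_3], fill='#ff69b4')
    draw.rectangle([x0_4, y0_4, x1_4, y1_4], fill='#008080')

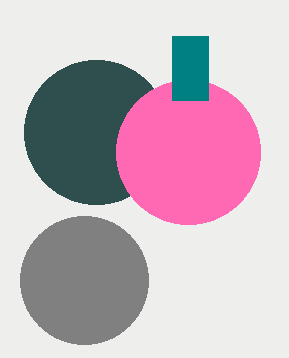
cx_1 = 96
cy_1 = 132
r_1 = 72
cx_2 = 84
cy_2 = 280
r_2 = 64
cx_3 = 188
cy_3 = 152
r_3 = 72
x0_4 = 172
y0_4 = 36
x1_4 = 208
y1_4 = 100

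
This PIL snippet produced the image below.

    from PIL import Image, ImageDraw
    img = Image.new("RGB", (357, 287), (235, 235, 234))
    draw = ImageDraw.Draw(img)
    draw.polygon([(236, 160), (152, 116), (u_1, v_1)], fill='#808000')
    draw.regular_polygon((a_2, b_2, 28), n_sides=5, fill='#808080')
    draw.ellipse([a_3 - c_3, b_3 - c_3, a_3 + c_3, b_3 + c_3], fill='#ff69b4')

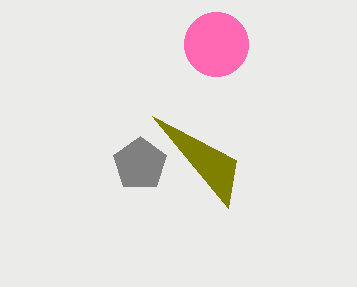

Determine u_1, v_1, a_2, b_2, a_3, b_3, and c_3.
u_1 = 228; v_1 = 208; a_2 = 140; b_2 = 164; a_3 = 216; b_3 = 44; c_3 = 32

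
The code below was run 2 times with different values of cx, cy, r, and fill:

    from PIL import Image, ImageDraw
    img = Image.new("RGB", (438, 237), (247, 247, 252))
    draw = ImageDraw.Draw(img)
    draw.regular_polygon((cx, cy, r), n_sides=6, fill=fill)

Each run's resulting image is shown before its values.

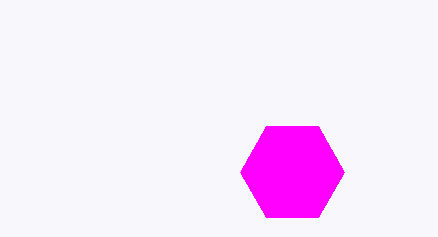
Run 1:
cx = 292, cy = 172, r = 52, fill = 'magenta'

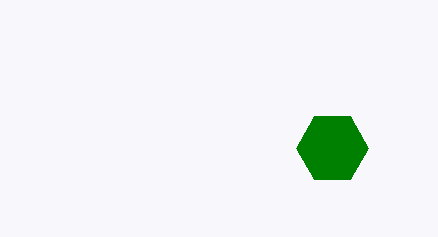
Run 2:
cx = 332; cy = 148; r = 36; fill = 'green'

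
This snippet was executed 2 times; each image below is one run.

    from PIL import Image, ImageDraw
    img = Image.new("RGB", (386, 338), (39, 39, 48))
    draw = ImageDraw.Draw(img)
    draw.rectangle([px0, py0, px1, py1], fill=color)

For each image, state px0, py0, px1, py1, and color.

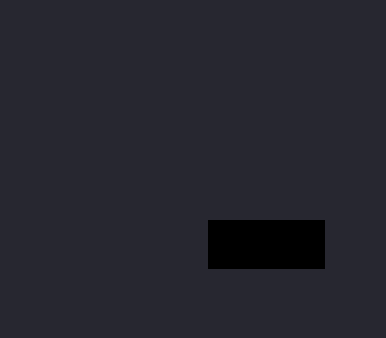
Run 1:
px0 = 208
py0 = 220
px1 = 324
py1 = 268
color = 'black'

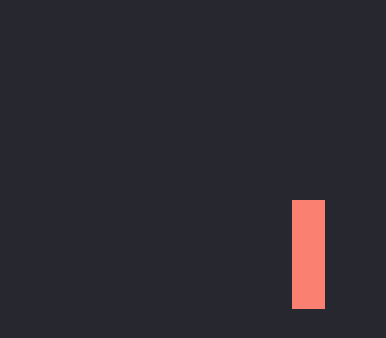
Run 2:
px0 = 292
py0 = 200
px1 = 324
py1 = 308
color = 'salmon'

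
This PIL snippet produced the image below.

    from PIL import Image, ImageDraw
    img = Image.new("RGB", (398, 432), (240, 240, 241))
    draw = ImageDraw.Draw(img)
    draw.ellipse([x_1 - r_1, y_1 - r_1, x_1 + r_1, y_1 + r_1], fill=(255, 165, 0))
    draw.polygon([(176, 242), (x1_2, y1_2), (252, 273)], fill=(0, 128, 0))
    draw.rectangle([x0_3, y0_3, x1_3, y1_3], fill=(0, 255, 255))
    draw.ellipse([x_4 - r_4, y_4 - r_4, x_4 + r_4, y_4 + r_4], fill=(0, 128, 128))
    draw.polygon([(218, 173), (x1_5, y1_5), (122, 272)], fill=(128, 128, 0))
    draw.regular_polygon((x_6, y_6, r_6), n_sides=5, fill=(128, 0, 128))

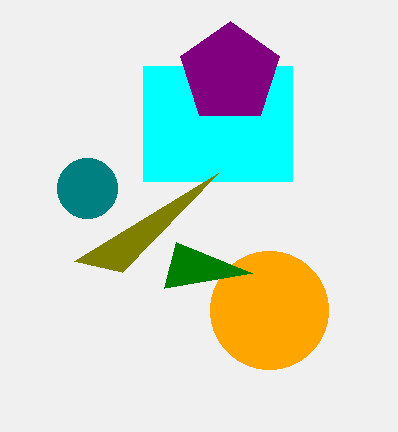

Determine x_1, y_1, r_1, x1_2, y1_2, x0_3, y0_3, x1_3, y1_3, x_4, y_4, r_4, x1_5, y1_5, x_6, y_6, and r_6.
x_1 = 269
y_1 = 310
r_1 = 59
x1_2 = 164
y1_2 = 288
x0_3 = 143
y0_3 = 66
x1_3 = 292
y1_3 = 181
x_4 = 87
y_4 = 188
r_4 = 30
x1_5 = 74
y1_5 = 261
x_6 = 230
y_6 = 73
r_6 = 52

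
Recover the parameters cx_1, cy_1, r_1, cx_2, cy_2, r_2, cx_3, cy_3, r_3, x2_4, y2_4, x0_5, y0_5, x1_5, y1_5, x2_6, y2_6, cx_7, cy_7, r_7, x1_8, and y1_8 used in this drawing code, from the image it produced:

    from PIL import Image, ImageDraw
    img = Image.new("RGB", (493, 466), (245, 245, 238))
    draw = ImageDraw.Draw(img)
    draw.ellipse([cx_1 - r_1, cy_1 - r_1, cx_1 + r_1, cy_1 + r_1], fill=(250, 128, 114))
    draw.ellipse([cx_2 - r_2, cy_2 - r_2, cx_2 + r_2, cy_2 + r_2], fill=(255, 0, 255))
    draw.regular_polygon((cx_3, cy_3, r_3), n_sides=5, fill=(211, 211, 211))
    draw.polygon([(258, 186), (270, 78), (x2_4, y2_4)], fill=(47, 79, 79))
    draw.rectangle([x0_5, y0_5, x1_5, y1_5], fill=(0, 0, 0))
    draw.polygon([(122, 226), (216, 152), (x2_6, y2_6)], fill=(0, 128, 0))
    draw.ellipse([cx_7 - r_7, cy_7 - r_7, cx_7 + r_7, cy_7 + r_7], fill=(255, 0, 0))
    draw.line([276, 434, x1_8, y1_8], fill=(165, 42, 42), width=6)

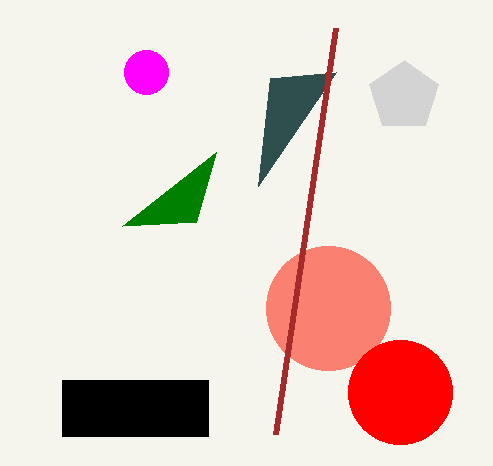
cx_1 = 328; cy_1 = 308; r_1 = 62; cx_2 = 146; cy_2 = 72; r_2 = 22; cx_3 = 404; cy_3 = 96; r_3 = 36; x2_4 = 336; y2_4 = 72; x0_5 = 62; y0_5 = 380; x1_5 = 208; y1_5 = 436; x2_6 = 196; y2_6 = 222; cx_7 = 400; cy_7 = 392; r_7 = 52; x1_8 = 336; y1_8 = 28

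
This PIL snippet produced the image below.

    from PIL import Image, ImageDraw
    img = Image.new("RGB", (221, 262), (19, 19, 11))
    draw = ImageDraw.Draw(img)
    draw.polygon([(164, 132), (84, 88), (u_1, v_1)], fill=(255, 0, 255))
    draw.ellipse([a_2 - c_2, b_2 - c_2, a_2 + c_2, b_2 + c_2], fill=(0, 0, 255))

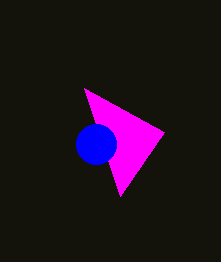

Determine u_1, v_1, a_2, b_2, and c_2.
u_1 = 120; v_1 = 196; a_2 = 96; b_2 = 144; c_2 = 20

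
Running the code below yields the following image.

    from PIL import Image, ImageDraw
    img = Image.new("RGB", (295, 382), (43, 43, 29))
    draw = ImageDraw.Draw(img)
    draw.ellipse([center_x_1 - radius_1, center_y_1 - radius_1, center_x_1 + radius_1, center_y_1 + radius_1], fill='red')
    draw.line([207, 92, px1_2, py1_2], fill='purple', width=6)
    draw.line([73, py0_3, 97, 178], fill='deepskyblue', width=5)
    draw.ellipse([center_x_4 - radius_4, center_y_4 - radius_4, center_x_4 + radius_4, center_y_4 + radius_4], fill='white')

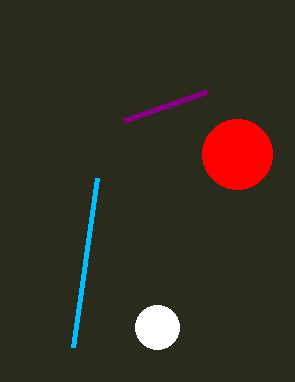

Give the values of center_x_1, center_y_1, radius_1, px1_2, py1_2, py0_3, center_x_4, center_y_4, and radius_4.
center_x_1 = 237; center_y_1 = 154; radius_1 = 35; px1_2 = 124; py1_2 = 121; py0_3 = 347; center_x_4 = 157; center_y_4 = 327; radius_4 = 22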